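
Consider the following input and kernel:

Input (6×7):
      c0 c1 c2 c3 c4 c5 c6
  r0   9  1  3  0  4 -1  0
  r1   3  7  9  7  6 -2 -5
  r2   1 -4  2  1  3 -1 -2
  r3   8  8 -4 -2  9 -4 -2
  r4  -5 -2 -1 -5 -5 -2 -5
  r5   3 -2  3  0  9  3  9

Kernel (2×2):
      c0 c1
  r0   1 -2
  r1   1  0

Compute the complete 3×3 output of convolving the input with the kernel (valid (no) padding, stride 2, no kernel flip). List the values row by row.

Output[0,0]: The receptive field on the input at this output position is [9 1 / 3 7]. Elementwise product with the kernel and sum: 9·1 + 1·-2 + 3·1.

10 12 12
17 -4 14
2 12 8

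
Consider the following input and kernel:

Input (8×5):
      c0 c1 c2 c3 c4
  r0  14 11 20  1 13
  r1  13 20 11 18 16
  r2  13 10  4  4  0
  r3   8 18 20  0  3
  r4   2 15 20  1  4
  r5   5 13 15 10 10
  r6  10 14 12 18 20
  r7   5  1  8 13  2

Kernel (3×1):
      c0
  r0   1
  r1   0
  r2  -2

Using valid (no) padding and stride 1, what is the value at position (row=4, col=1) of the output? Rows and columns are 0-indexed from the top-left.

The receptive field on the input at this output position is [15 / 13 / 14]. Elementwise product with the kernel and sum: 15·1 + 14·-2.

-13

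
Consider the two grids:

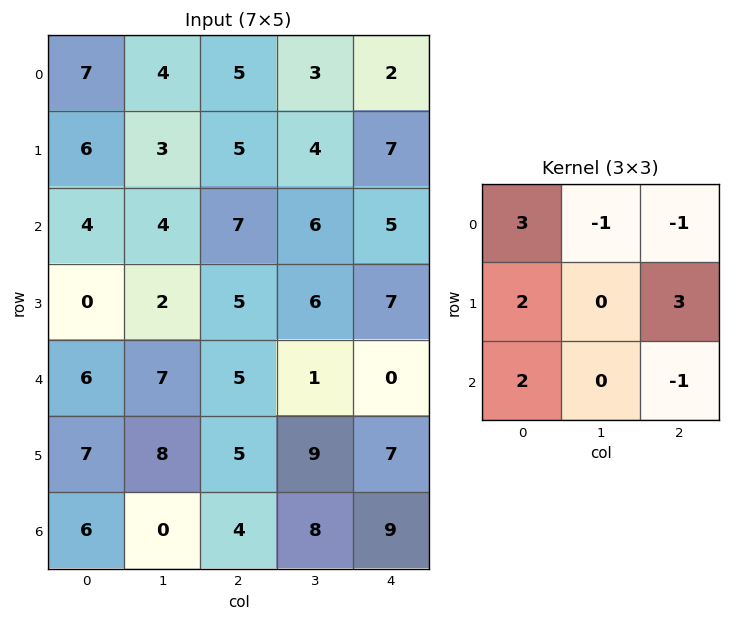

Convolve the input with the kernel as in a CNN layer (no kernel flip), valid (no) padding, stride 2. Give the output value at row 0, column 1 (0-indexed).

50

The receptive field on the input at this output position is [5 3 2 / 5 4 7 / 7 6 5]. Elementwise product with the kernel and sum: 5·3 + 3·-1 + 2·-1 + 5·2 + 7·3 + 7·2 + 5·-1.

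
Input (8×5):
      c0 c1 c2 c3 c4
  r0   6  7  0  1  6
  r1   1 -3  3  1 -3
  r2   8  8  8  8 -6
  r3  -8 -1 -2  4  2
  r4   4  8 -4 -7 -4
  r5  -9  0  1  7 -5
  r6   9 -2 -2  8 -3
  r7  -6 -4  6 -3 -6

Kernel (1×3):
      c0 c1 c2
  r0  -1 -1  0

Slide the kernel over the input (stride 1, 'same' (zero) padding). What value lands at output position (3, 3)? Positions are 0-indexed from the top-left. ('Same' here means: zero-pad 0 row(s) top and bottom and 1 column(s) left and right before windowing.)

The receptive field on the zero-padded input at this output position is [-2 4 2]. Elementwise product with the kernel and sum: -2·-1 + 4·-1.

-2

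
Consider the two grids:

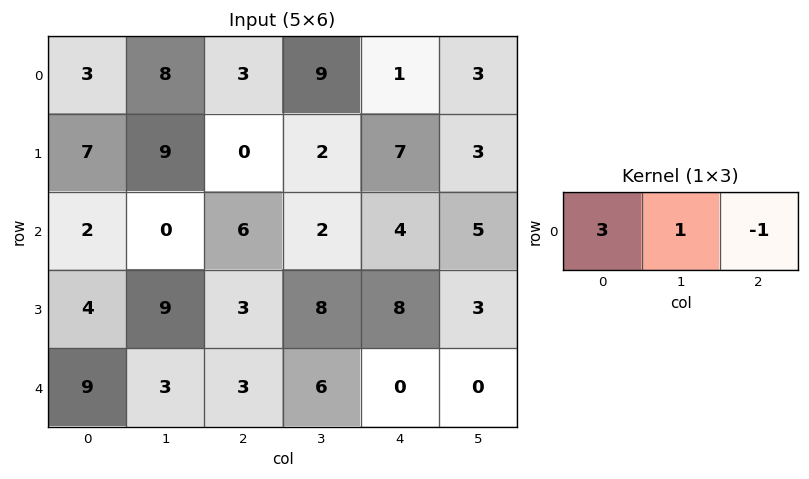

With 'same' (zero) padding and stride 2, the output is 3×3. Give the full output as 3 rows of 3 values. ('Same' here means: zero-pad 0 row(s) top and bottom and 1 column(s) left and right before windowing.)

Output[0,0]: The receptive field on the zero-padded input at this output position is [0 3 8]. Elementwise product with the kernel and sum: 0·3 + 3·1 + 8·-1.
Output[0,1]: The receptive field on the zero-padded input at this output position is [8 3 9]. Elementwise product with the kernel and sum: 8·3 + 3·1 + 9·-1.

-5 18 25
2 4 5
6 6 18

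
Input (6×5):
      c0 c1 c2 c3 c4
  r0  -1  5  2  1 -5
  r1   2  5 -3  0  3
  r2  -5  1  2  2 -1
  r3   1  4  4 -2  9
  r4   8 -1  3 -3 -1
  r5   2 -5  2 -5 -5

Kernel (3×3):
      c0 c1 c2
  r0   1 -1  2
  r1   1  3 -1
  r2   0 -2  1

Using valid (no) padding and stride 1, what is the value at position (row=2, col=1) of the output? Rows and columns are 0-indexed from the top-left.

12

The receptive field on the input at this output position is [1 2 2 / 4 4 -2 / -1 3 -3]. Elementwise product with the kernel and sum: 1·1 + 2·-1 + 2·2 + 4·1 + 4·3 + -2·-1 + 3·-2 + -3·1.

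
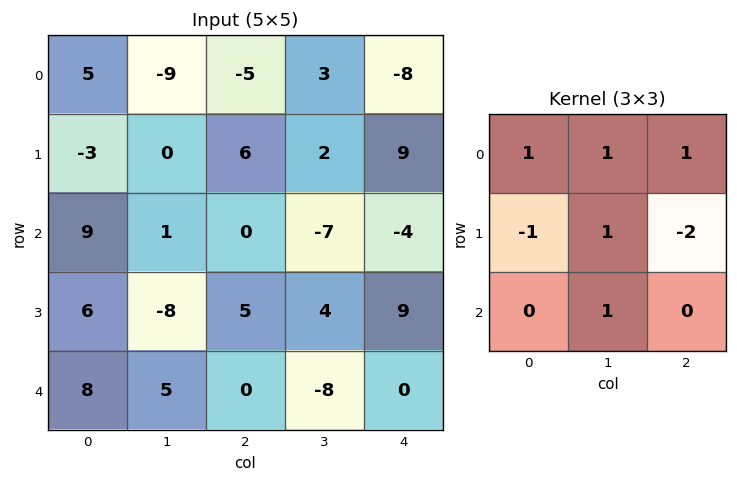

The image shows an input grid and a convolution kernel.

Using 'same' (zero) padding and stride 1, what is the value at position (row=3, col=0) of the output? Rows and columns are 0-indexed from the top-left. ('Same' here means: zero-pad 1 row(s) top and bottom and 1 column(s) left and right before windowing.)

The receptive field on the zero-padded input at this output position is [0 9 1 / 0 6 -8 / 0 8 5]. Elementwise product with the kernel and sum: 0·1 + 9·1 + 1·1 + 0·-1 + 6·1 + -8·-2 + 8·1.

40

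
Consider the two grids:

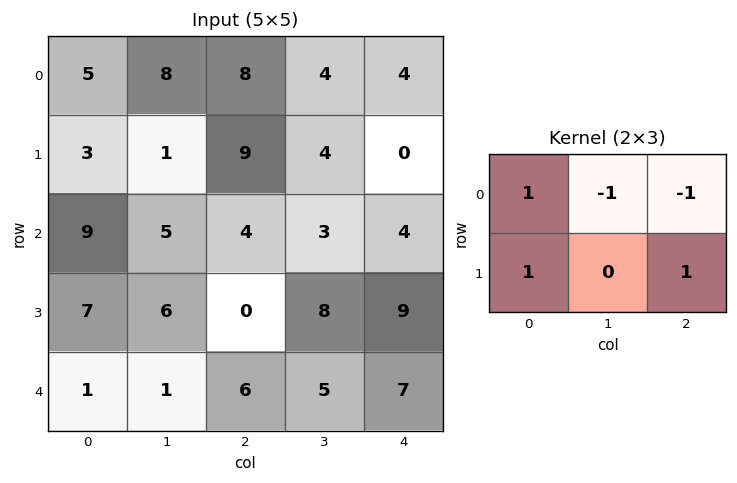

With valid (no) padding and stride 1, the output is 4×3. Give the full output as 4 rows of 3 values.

1 1 9
6 -4 13
7 12 6
8 4 -4

Output[0,0]: The receptive field on the input at this output position is [5 8 8 / 3 1 9]. Elementwise product with the kernel and sum: 5·1 + 8·-1 + 8·-1 + 3·1 + 9·1.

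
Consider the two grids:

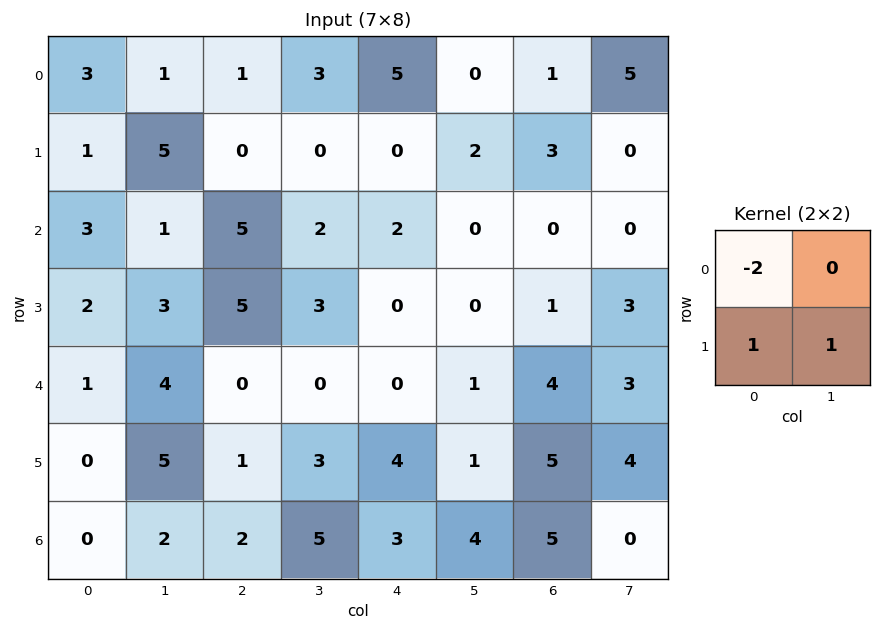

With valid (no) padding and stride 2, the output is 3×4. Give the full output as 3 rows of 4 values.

0 -2 -8 1
-1 -2 -4 4
3 4 5 1

Output[0,0]: The receptive field on the input at this output position is [3 1 / 1 5]. Elementwise product with the kernel and sum: 3·-2 + 1·1 + 5·1.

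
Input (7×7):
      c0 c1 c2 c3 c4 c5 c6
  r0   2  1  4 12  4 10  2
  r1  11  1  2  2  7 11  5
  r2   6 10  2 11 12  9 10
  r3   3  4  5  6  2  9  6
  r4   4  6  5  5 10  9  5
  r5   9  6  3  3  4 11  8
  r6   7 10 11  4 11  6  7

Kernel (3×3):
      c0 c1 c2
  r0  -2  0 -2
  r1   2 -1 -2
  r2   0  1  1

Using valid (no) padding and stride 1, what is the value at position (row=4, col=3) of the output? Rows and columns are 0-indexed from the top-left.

-31

The receptive field on the input at this output position is [5 10 9 / 3 4 11 / 4 11 6]. Elementwise product with the kernel and sum: 5·-2 + 9·-2 + 3·2 + 4·-1 + 11·-2 + 11·1 + 6·1.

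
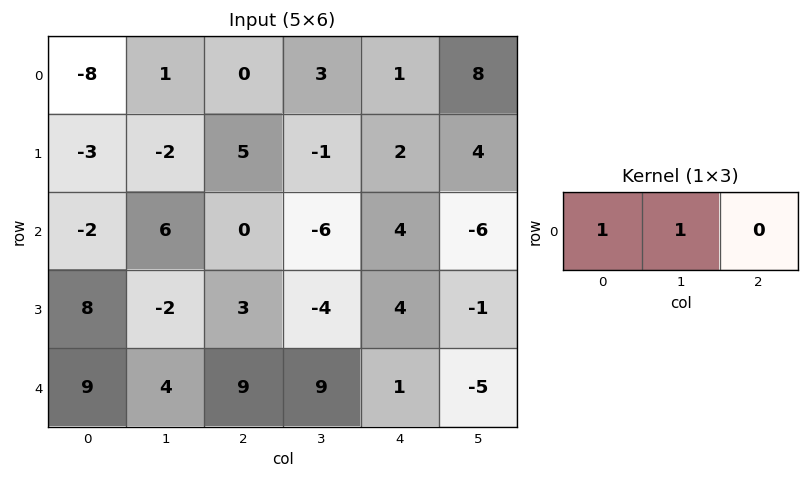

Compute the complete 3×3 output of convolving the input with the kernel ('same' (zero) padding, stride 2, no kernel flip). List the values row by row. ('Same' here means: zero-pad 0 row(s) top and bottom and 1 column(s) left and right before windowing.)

-8 1 4
-2 6 -2
9 13 10

Output[0,0]: The receptive field on the zero-padded input at this output position is [0 -8 1]. Elementwise product with the kernel and sum: 0·1 + -8·1.
Output[0,1]: The receptive field on the zero-padded input at this output position is [1 0 3]. Elementwise product with the kernel and sum: 1·1 + 0·1.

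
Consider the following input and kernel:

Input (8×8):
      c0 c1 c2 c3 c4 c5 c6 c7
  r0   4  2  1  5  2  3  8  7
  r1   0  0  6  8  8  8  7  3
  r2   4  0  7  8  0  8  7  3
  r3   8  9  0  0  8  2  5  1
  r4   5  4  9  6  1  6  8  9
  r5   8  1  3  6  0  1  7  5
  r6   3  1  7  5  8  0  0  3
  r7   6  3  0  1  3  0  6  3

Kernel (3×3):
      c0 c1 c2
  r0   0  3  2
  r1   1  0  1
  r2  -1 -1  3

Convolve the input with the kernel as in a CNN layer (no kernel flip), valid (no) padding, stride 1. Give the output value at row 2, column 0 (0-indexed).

40

The receptive field on the input at this output position is [4 0 7 / 8 9 0 / 5 4 9]. Elementwise product with the kernel and sum: 0·3 + 7·2 + 8·1 + 0·1 + 5·-1 + 4·-1 + 9·3.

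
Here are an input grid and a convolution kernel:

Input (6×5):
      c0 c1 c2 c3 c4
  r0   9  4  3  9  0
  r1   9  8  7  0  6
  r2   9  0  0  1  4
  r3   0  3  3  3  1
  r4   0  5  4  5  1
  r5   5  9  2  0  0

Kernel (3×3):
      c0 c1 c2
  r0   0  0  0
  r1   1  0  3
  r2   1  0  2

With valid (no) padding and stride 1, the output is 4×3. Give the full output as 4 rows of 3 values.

Output[0,0]: The receptive field on the input at this output position is [9 4 3 / 9 8 7 / 9 0 0]. Elementwise product with the kernel and sum: 9·1 + 7·3 + 9·1 + 0·2.
Output[0,1]: The receptive field on the input at this output position is [4 3 9 / 8 7 0 / 0 0 1]. Elementwise product with the kernel and sum: 8·1 + 0·3 + 0·1 + 1·2.

39 10 33
15 12 17
17 27 12
21 29 9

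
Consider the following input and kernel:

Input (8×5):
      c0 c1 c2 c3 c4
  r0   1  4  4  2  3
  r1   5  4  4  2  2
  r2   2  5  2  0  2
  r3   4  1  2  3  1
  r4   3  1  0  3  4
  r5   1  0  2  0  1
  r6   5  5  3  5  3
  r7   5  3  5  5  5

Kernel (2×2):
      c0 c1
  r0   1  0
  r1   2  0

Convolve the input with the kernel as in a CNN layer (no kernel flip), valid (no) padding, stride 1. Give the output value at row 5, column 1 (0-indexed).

10

The receptive field on the input at this output position is [0 2 / 5 3]. Elementwise product with the kernel and sum: 0·1 + 5·2.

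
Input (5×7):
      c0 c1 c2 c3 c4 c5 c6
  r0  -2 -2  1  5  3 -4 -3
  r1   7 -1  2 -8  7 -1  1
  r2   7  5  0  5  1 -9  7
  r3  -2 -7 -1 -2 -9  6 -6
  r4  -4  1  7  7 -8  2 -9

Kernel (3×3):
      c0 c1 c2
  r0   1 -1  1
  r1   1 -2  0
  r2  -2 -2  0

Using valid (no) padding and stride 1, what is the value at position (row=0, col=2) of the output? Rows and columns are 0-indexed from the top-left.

7

The receptive field on the input at this output position is [1 5 3 / 2 -8 7 / 0 5 1]. Elementwise product with the kernel and sum: 1·1 + 5·-1 + 3·1 + 2·1 + -8·-2 + 0·-2 + 5·-2.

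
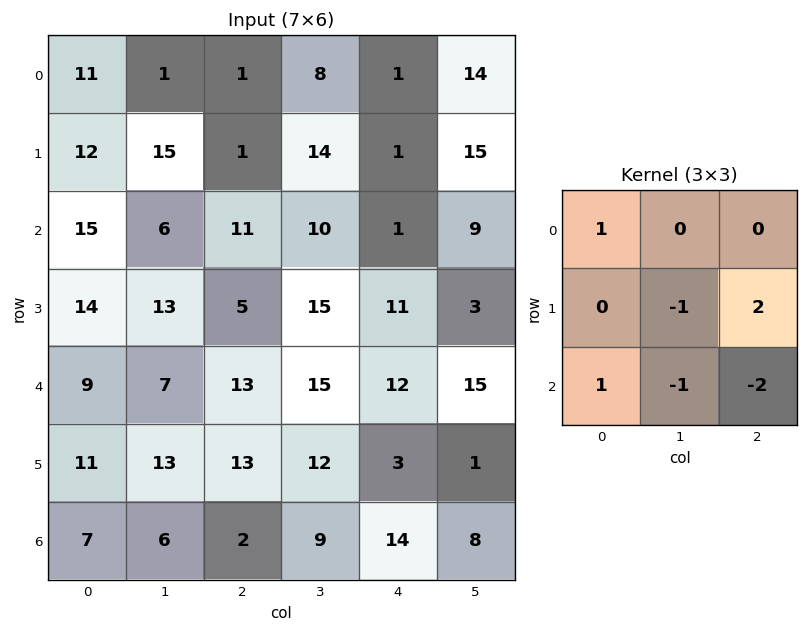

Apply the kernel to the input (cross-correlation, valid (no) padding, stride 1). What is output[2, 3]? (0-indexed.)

-22

The receptive field on the input at this output position is [10 1 9 / 15 11 3 / 15 12 15]. Elementwise product with the kernel and sum: 10·1 + 11·-1 + 3·2 + 15·1 + 12·-1 + 15·-2.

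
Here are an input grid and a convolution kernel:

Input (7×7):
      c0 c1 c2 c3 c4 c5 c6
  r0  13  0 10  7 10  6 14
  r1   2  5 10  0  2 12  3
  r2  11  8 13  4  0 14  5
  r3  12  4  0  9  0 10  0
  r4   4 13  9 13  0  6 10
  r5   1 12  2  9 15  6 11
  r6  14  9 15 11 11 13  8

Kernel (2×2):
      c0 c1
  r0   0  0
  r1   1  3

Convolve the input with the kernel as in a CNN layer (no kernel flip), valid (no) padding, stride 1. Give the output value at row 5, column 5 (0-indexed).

37

The receptive field on the input at this output position is [6 11 / 13 8]. Elementwise product with the kernel and sum: 13·1 + 8·3.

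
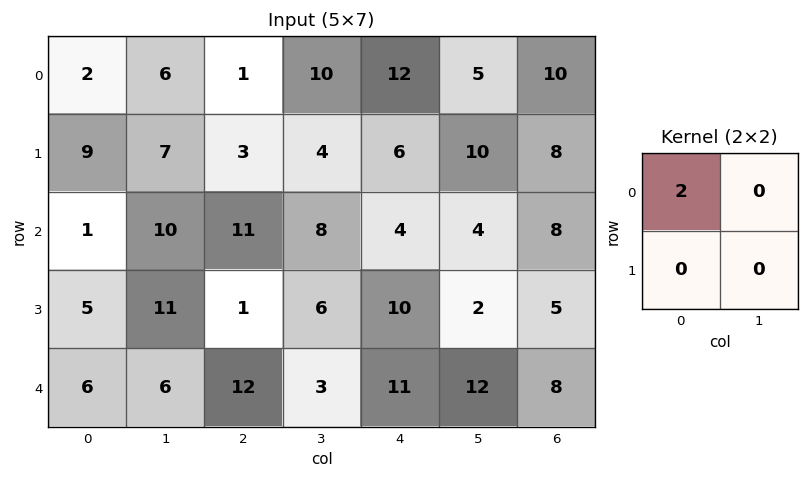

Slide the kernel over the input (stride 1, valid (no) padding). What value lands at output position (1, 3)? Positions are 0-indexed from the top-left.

The receptive field on the input at this output position is [4 6 / 8 4]. Elementwise product with the kernel and sum: 4·2.

8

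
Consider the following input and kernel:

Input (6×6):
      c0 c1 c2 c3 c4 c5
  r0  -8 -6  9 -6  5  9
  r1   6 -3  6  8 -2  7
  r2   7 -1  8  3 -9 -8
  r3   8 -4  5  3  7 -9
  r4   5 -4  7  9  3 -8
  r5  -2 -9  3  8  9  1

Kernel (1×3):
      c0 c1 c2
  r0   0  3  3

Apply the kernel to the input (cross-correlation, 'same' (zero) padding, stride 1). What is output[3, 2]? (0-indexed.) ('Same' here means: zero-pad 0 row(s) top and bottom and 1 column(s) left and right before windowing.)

24

The receptive field on the zero-padded input at this output position is [-4 5 3]. Elementwise product with the kernel and sum: 5·3 + 3·3.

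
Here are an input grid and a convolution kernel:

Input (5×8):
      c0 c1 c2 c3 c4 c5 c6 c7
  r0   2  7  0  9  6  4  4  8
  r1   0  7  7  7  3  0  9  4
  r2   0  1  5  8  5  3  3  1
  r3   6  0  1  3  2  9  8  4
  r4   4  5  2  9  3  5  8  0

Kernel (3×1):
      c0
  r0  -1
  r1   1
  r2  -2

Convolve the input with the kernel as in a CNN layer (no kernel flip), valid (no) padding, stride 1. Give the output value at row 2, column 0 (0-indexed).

The receptive field on the input at this output position is [0 / 6 / 4]. Elementwise product with the kernel and sum: 0·-1 + 6·1 + 4·-2.

-2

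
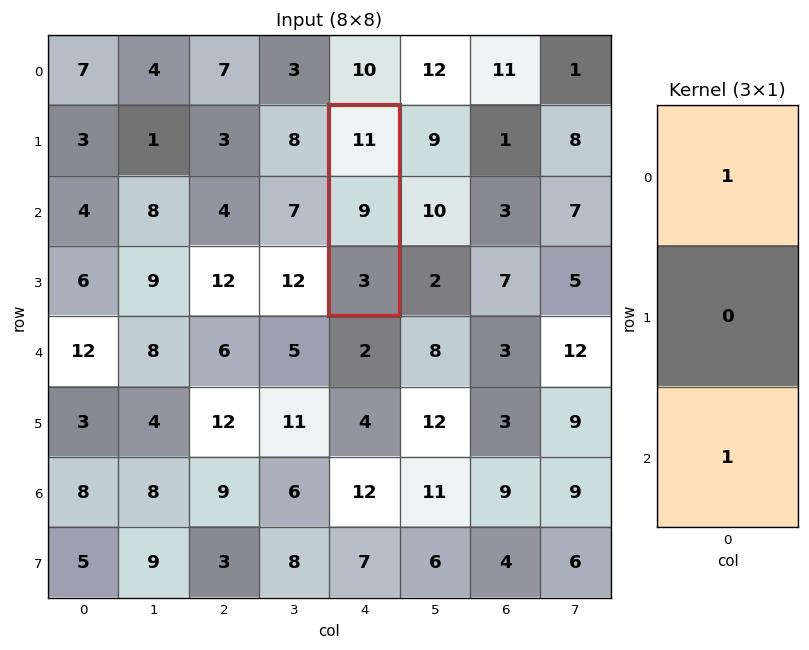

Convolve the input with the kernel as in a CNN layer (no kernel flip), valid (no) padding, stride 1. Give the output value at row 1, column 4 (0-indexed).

14

The receptive field on the input at this output position is [11 / 9 / 3]. Elementwise product with the kernel and sum: 11·1 + 3·1.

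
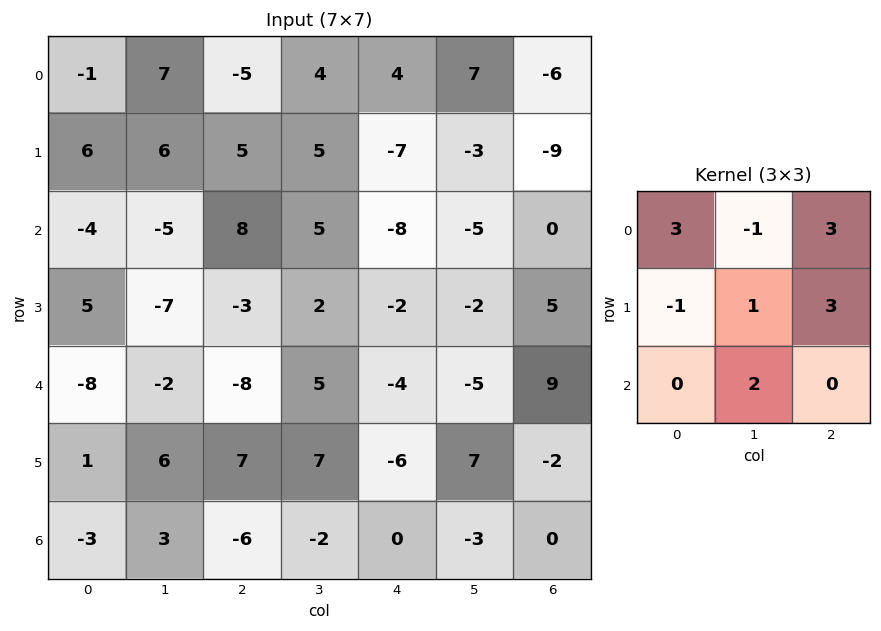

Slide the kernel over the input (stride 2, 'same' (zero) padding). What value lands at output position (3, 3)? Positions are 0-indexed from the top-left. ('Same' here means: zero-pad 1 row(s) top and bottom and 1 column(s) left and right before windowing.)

26

The receptive field on the zero-padded input at this output position is [7 -2 0 / -3 0 0 / 0 0 0]. Elementwise product with the kernel and sum: 7·3 + -2·-1 + 0·3 + -3·-1 + 0·1 + 0·3 + 0·2.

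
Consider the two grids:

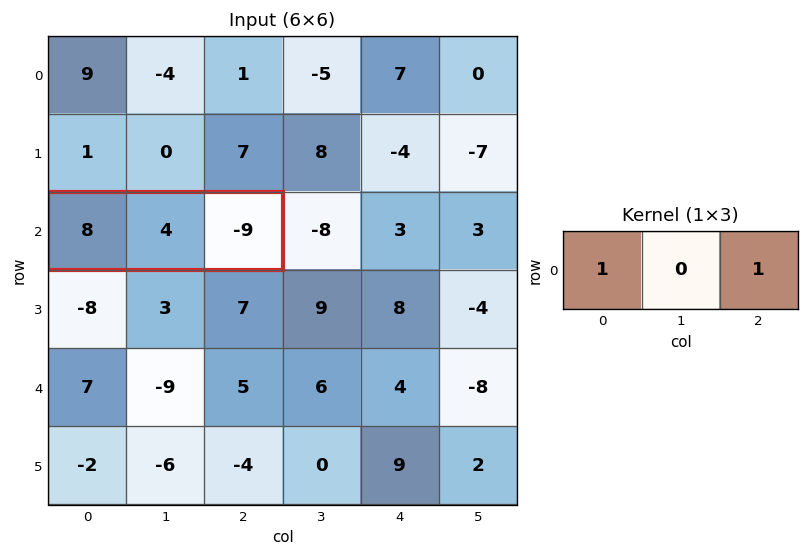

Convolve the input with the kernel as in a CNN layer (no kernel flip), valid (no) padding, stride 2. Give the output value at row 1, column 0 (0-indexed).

-1

The receptive field on the input at this output position is [8 4 -9]. Elementwise product with the kernel and sum: 8·1 + -9·1.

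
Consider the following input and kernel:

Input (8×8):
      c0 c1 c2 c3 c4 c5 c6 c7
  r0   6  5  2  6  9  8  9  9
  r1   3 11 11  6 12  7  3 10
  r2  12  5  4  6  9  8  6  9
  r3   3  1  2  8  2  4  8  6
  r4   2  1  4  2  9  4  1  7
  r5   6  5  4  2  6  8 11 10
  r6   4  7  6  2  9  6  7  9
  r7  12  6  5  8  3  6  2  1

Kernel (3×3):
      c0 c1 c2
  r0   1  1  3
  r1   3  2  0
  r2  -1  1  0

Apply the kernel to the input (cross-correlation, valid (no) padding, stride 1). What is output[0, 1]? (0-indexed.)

The receptive field on the input at this output position is [5 2 6 / 11 11 6 / 5 4 6]. Elementwise product with the kernel and sum: 5·1 + 2·1 + 6·3 + 11·3 + 11·2 + 5·-1 + 4·1.

79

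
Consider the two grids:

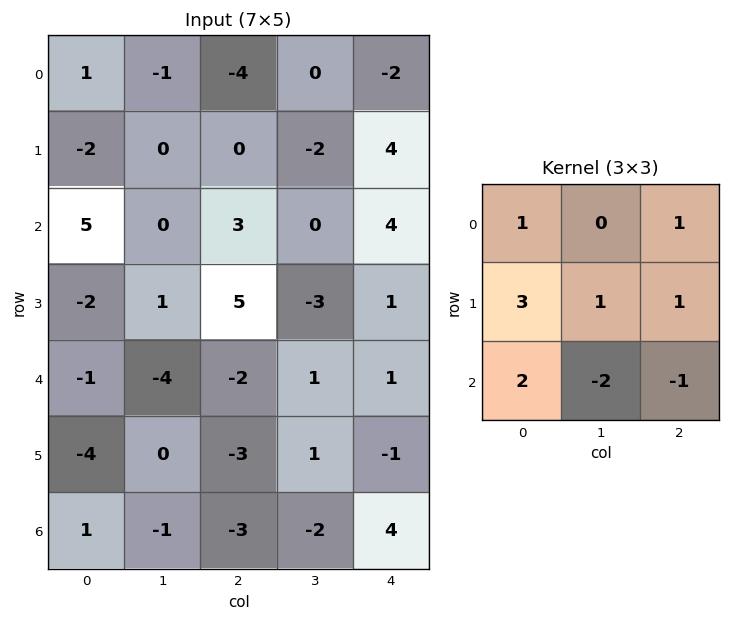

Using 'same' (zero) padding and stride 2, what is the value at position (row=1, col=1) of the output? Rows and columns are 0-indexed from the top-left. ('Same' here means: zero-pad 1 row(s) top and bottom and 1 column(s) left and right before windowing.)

The receptive field on the zero-padded input at this output position is [0 0 -2 / 0 3 0 / 1 5 -3]. Elementwise product with the kernel and sum: 0·1 + -2·1 + 0·3 + 3·1 + 0·1 + 1·2 + 5·-2 + -3·-1.

-4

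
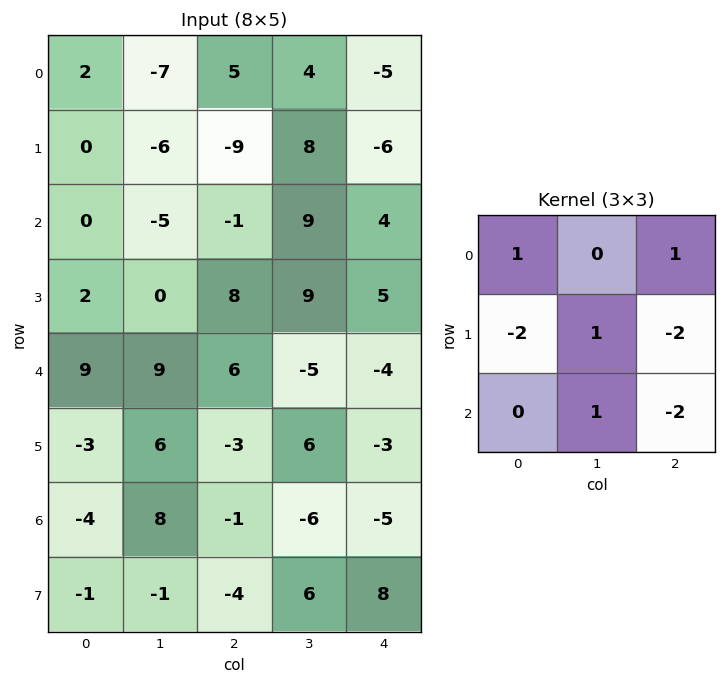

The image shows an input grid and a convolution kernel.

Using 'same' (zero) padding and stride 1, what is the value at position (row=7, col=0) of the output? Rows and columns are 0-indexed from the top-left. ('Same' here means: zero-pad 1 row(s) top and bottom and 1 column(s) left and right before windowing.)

The receptive field on the zero-padded input at this output position is [0 -4 8 / 0 -1 -1 / 0 0 0]. Elementwise product with the kernel and sum: 0·1 + 8·1 + 0·-2 + -1·1 + -1·-2 + 0·1 + 0·-2.

9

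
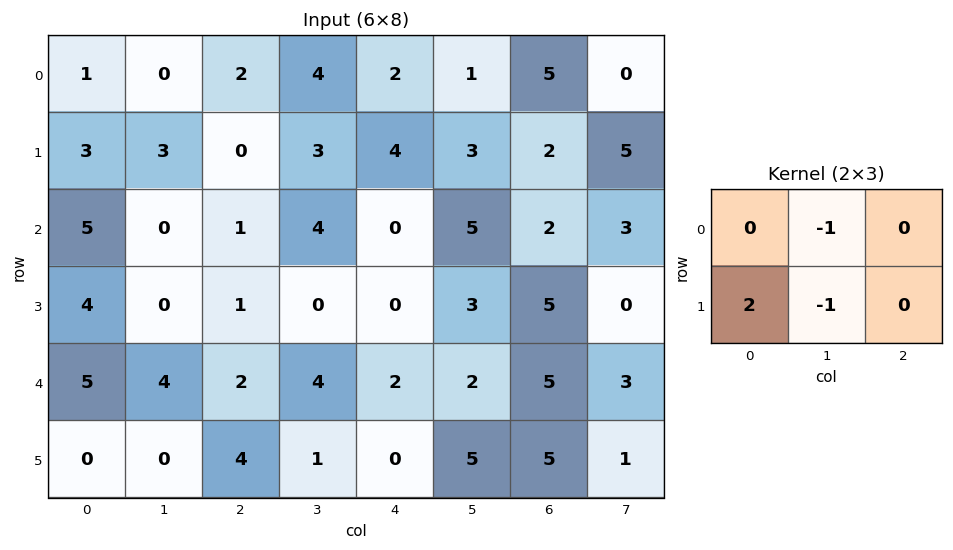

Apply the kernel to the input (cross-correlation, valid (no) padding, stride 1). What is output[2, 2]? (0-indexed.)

The receptive field on the input at this output position is [1 4 0 / 1 0 0]. Elementwise product with the kernel and sum: 4·-1 + 1·2 + 0·-1.

-2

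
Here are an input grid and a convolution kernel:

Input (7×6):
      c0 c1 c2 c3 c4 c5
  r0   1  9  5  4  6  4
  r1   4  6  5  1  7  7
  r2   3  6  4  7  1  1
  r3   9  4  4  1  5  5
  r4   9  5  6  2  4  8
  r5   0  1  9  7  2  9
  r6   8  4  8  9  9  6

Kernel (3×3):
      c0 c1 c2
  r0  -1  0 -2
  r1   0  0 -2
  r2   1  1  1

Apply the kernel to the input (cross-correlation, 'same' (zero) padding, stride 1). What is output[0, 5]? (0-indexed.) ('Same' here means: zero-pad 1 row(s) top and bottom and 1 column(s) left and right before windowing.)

The receptive field on the zero-padded input at this output position is [0 0 0 / 6 4 0 / 7 7 0]. Elementwise product with the kernel and sum: 0·-1 + 0·-2 + 0·-2 + 7·1 + 7·1 + 0·1.

14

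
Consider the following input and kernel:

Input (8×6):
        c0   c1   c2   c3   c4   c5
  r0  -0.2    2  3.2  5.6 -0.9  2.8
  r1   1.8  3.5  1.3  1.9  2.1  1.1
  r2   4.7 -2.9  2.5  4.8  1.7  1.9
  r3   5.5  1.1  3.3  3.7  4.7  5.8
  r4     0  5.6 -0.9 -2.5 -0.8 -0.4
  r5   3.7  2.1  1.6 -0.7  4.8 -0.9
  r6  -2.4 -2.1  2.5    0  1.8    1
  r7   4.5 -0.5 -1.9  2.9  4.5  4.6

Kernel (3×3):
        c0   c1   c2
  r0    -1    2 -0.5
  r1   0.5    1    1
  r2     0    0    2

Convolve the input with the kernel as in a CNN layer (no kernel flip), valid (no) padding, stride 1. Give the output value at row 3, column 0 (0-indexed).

2.95

The receptive field on the input at this output position is [5.5 1.1 3.3 / 0 5.6 -0.9 / 3.7 2.1 1.6]. Elementwise product with the kernel and sum: 5.5·-1 + 1.1·2 + 3.3·-0.5 + 0·0.5 + 5.6·1 + -0.9·1 + 1.6·2.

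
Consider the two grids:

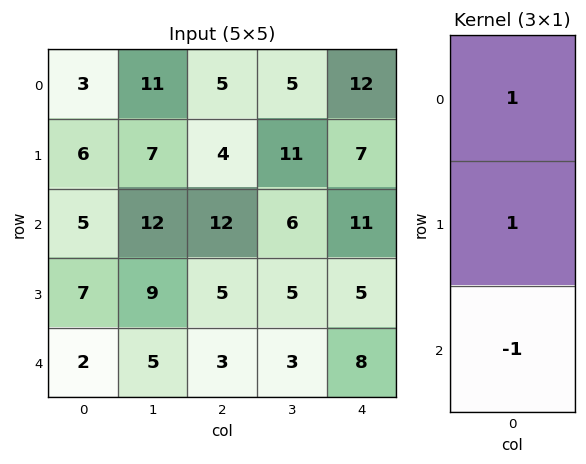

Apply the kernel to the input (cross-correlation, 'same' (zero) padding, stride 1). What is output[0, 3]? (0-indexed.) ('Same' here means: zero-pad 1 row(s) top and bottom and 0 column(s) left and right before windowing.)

The receptive field on the zero-padded input at this output position is [0 / 5 / 11]. Elementwise product with the kernel and sum: 0·1 + 5·1 + 11·-1.

-6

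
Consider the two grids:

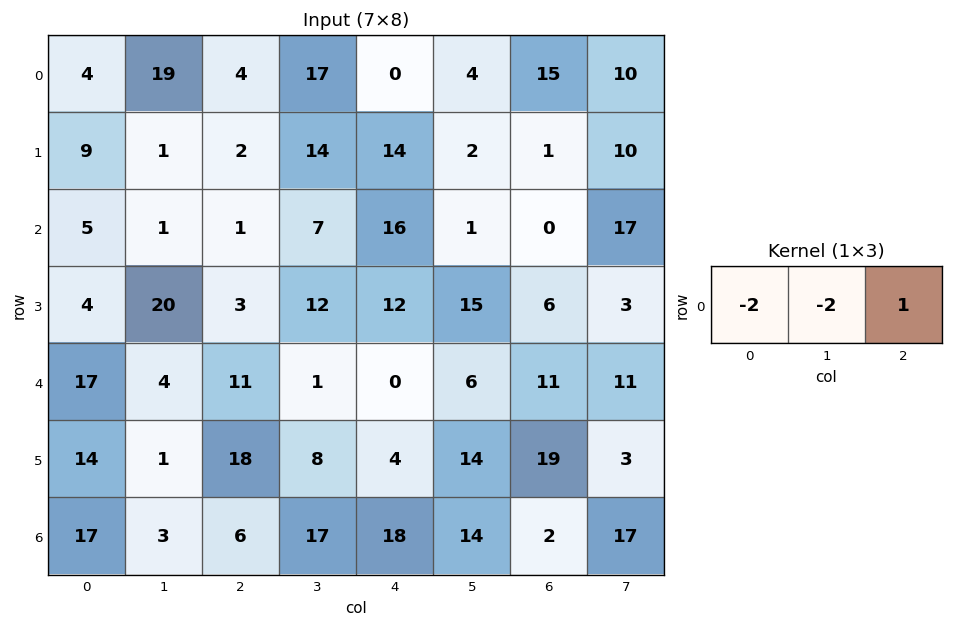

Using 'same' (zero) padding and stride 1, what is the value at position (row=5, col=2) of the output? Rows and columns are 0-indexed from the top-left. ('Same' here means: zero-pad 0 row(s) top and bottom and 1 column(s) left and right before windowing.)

The receptive field on the zero-padded input at this output position is [1 18 8]. Elementwise product with the kernel and sum: 1·-2 + 18·-2 + 8·1.

-30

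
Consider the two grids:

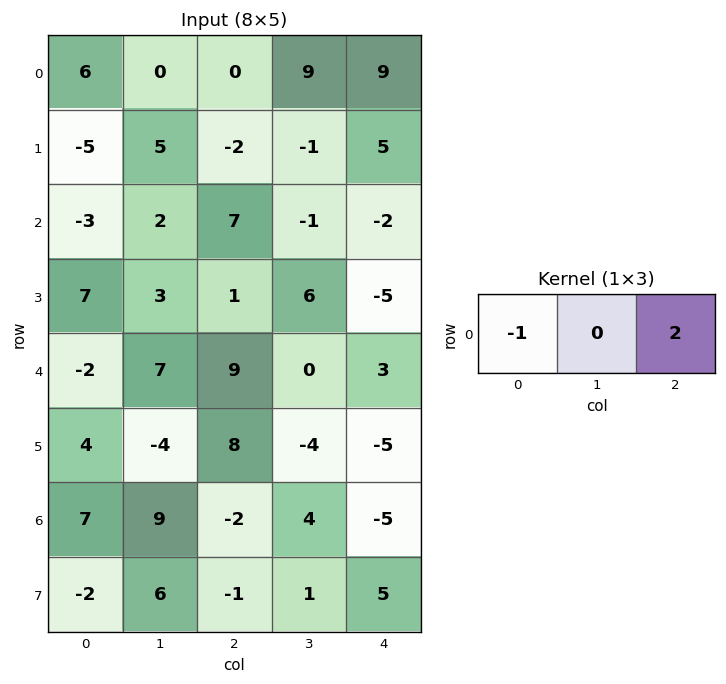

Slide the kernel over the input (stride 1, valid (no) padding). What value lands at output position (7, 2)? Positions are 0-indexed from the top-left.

11

The receptive field on the input at this output position is [-1 1 5]. Elementwise product with the kernel and sum: -1·-1 + 5·2.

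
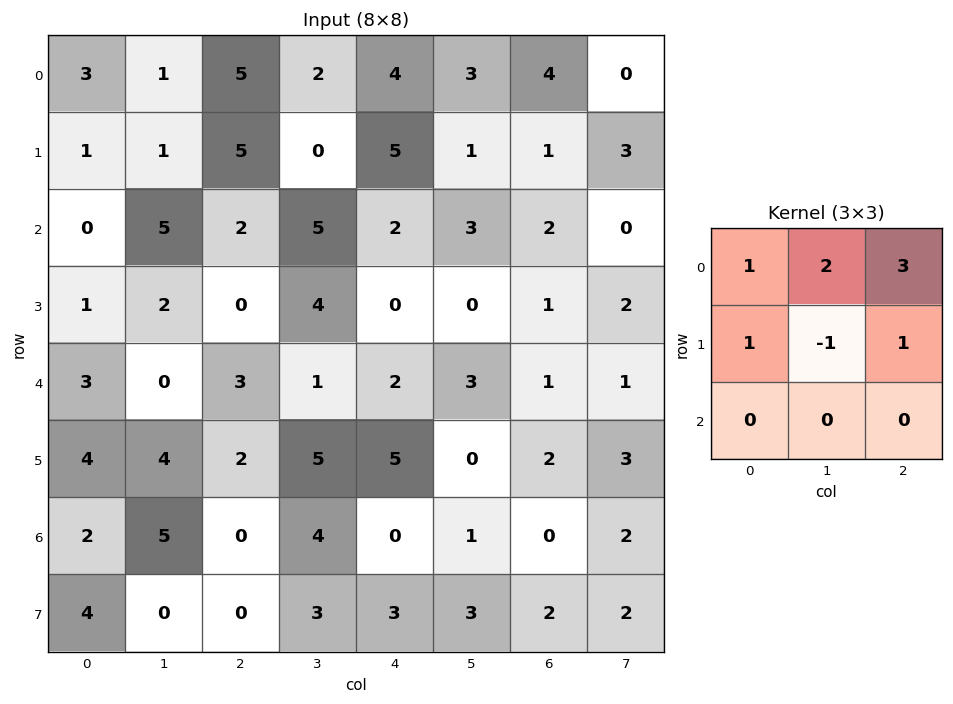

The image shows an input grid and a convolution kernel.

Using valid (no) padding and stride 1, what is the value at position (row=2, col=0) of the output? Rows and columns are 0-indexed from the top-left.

The receptive field on the input at this output position is [0 5 2 / 1 2 0 / 3 0 3]. Elementwise product with the kernel and sum: 0·1 + 5·2 + 2·3 + 1·1 + 2·-1 + 0·1.

15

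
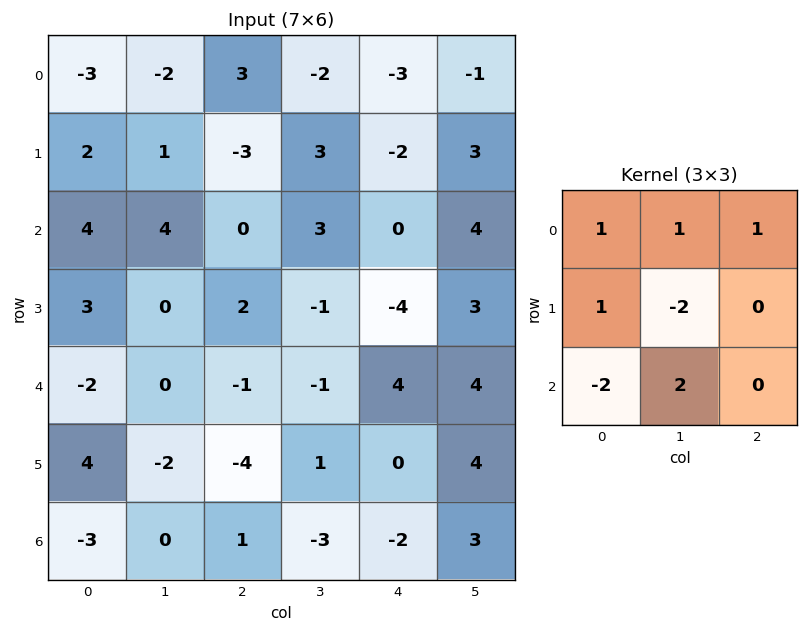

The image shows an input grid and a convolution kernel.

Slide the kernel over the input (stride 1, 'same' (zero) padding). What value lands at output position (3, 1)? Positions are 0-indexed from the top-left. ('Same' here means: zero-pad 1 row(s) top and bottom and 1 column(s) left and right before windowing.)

The receptive field on the zero-padded input at this output position is [4 4 0 / 3 0 2 / -2 0 -1]. Elementwise product with the kernel and sum: 4·1 + 4·1 + 0·1 + 3·1 + 0·-2 + -2·-2 + 0·2.

15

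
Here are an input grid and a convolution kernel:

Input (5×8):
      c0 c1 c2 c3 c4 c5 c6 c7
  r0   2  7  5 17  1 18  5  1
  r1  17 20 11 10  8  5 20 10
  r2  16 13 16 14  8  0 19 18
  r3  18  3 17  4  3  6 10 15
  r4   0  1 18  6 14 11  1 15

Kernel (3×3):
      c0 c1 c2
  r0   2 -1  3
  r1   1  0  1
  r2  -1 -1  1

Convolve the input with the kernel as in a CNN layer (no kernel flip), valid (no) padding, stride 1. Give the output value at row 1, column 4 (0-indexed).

The receptive field on the input at this output position is [8 5 20 / 8 0 19 / 3 6 10]. Elementwise product with the kernel and sum: 8·2 + 5·-1 + 20·3 + 8·1 + 19·1 + 3·-1 + 6·-1 + 10·1.

99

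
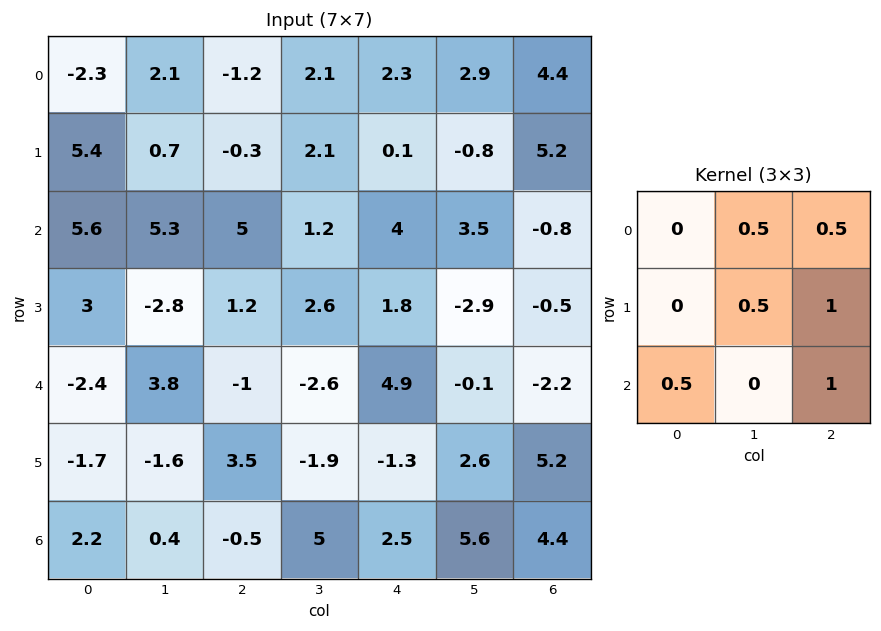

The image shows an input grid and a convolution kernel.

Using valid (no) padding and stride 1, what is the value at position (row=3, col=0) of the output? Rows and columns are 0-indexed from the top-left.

2.75

The receptive field on the input at this output position is [3 -2.8 1.2 / -2.4 3.8 -1 / -1.7 -1.6 3.5]. Elementwise product with the kernel and sum: -2.8·0.5 + 1.2·0.5 + 3.8·0.5 + -1·1 + -1.7·0.5 + 3.5·1.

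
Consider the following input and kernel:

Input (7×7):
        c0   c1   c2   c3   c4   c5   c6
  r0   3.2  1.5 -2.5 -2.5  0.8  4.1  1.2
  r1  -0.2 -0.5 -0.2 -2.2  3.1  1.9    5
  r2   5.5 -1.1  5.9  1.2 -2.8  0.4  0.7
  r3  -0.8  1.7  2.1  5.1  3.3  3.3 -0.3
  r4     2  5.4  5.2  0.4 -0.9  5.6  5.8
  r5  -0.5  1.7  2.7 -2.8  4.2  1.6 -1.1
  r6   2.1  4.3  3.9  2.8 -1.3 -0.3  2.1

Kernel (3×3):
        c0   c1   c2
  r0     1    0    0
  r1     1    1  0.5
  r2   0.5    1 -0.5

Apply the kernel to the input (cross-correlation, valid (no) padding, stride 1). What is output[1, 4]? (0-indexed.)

The receptive field on the input at this output position is [3.1 1.9 5 / -2.8 0.4 0.7 / 3.3 3.3 -0.3]. Elementwise product with the kernel and sum: 3.1·1 + -2.8·1 + 0.4·1 + 0.7·0.5 + 3.3·0.5 + 3.3·1 + -0.3·-0.5.

6.15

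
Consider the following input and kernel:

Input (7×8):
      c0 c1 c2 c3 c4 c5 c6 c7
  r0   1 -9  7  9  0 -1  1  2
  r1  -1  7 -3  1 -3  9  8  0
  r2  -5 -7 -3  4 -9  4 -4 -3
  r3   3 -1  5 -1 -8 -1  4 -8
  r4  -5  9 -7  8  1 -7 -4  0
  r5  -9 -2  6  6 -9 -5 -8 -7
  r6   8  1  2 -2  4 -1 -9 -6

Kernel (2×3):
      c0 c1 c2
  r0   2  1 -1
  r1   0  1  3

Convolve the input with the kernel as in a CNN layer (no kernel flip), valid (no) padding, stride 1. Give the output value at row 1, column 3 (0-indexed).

-7

The receptive field on the input at this output position is [1 -3 9 / 4 -9 4]. Elementwise product with the kernel and sum: 1·2 + -3·1 + 9·-1 + -9·1 + 4·3.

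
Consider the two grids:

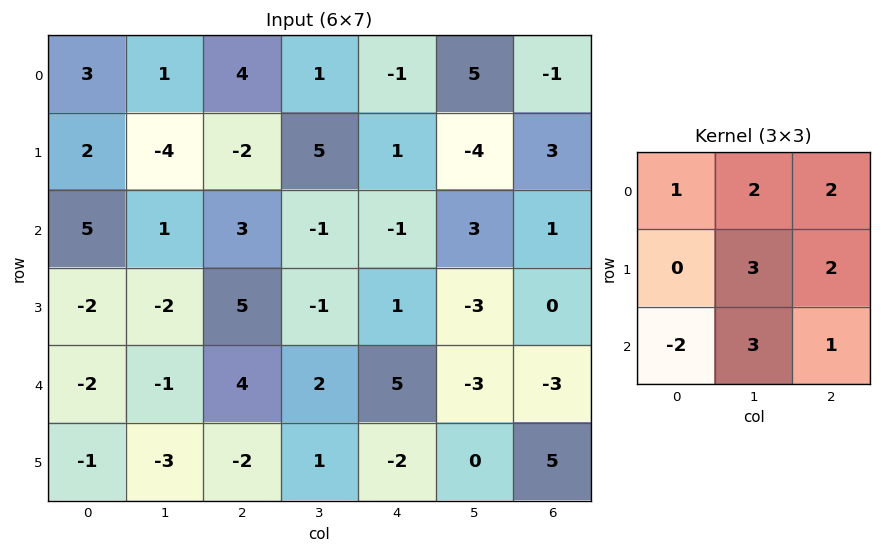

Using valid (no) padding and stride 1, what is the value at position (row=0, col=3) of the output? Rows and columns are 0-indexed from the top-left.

6

The receptive field on the input at this output position is [1 -1 5 / 5 1 -4 / -1 -1 3]. Elementwise product with the kernel and sum: 1·1 + -1·2 + 5·2 + 1·3 + -4·2 + -1·-2 + -1·3 + 3·1.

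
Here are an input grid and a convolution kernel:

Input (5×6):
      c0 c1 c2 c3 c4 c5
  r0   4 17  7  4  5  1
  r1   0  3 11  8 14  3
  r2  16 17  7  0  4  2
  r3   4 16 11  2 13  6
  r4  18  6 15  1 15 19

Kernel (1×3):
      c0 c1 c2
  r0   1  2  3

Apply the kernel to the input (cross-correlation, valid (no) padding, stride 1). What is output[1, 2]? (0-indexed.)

The receptive field on the input at this output position is [11 8 14]. Elementwise product with the kernel and sum: 11·1 + 8·2 + 14·3.

69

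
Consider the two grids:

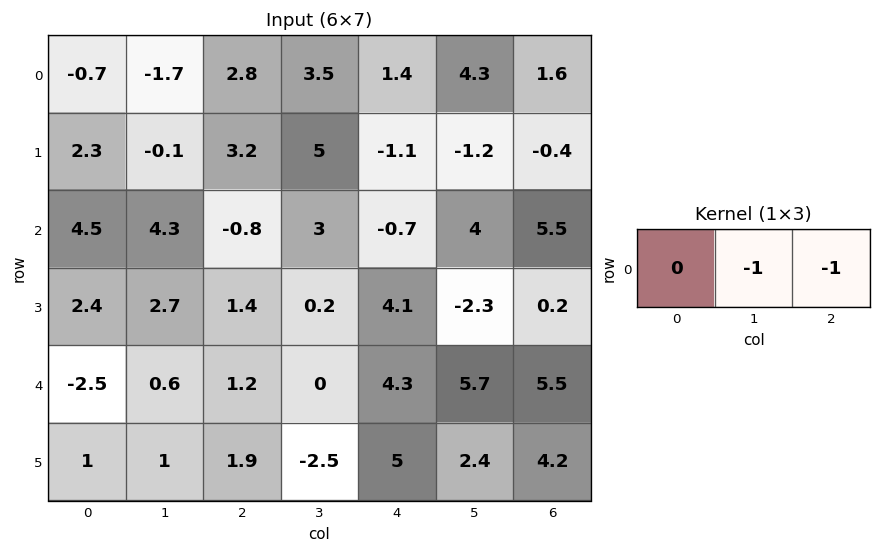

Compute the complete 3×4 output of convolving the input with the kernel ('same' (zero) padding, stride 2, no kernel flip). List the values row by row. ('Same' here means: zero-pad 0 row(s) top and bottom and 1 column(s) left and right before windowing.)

2.4 -6.3 -5.7 -1.6
-8.8 -2.2 -3.3 -5.5
1.9 -1.2 -10 -5.5

Output[0,0]: The receptive field on the zero-padded input at this output position is [0 -0.7 -1.7]. Elementwise product with the kernel and sum: -0.7·-1 + -1.7·-1.
Output[0,1]: The receptive field on the zero-padded input at this output position is [-1.7 2.8 3.5]. Elementwise product with the kernel and sum: 2.8·-1 + 3.5·-1.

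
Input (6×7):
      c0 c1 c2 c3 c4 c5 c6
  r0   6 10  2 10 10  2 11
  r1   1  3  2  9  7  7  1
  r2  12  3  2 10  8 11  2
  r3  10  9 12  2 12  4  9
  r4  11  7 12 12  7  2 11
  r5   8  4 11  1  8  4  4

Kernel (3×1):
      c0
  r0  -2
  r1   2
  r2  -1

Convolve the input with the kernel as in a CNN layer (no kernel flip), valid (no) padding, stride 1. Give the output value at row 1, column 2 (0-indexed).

-12

The receptive field on the input at this output position is [2 / 2 / 12]. Elementwise product with the kernel and sum: 2·-2 + 2·2 + 12·-1.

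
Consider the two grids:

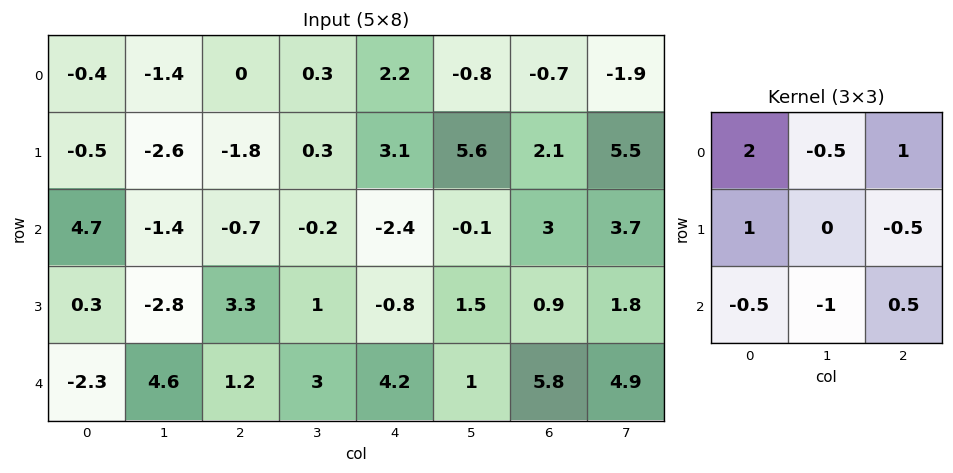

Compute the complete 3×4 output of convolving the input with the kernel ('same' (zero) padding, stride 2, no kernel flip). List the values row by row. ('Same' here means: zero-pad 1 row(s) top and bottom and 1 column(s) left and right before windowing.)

-0.1 1.7 0.25 -2
-3.35 -6.7 5.55 12.95
-5.25 -3.15 6.4 2.9

Output[0,0]: The receptive field on the zero-padded input at this output position is [0 0 0 / 0 -0.4 -1.4 / 0 -0.5 -2.6]. Elementwise product with the kernel and sum: 0·2 + 0·-0.5 + 0·1 + 0·1 + -1.4·-0.5 + 0·-0.5 + -0.5·-1 + -2.6·0.5.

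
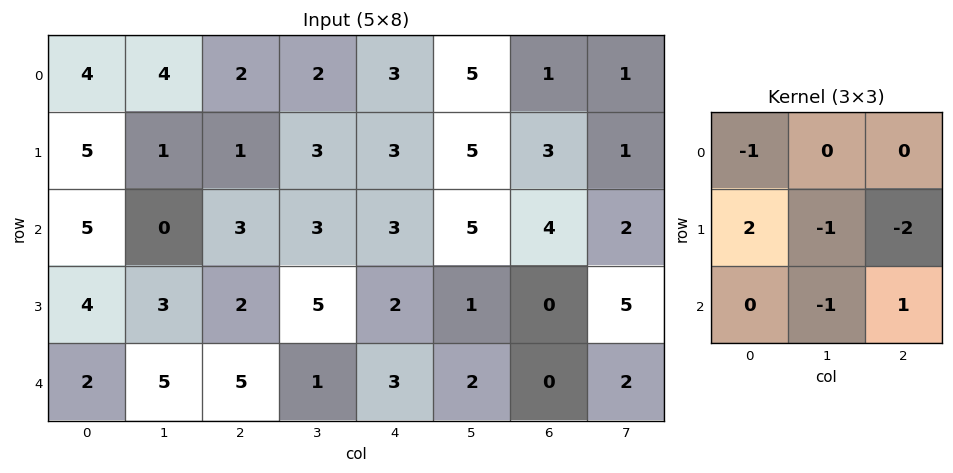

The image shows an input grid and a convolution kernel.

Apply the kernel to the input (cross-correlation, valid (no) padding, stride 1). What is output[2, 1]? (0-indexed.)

The receptive field on the input at this output position is [0 3 3 / 3 2 5 / 5 5 1]. Elementwise product with the kernel and sum: 0·-1 + 3·2 + 2·-1 + 5·-2 + 5·-1 + 1·1.

-10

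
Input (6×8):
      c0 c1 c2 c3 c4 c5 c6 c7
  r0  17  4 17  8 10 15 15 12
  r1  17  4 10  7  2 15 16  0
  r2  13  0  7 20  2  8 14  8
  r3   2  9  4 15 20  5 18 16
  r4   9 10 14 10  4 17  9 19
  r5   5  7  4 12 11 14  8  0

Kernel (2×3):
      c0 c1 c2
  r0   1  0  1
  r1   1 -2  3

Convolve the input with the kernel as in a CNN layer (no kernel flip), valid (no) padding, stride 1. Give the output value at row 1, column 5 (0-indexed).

19

The receptive field on the input at this output position is [15 16 0 / 8 14 8]. Elementwise product with the kernel and sum: 15·1 + 0·1 + 8·1 + 14·-2 + 8·3.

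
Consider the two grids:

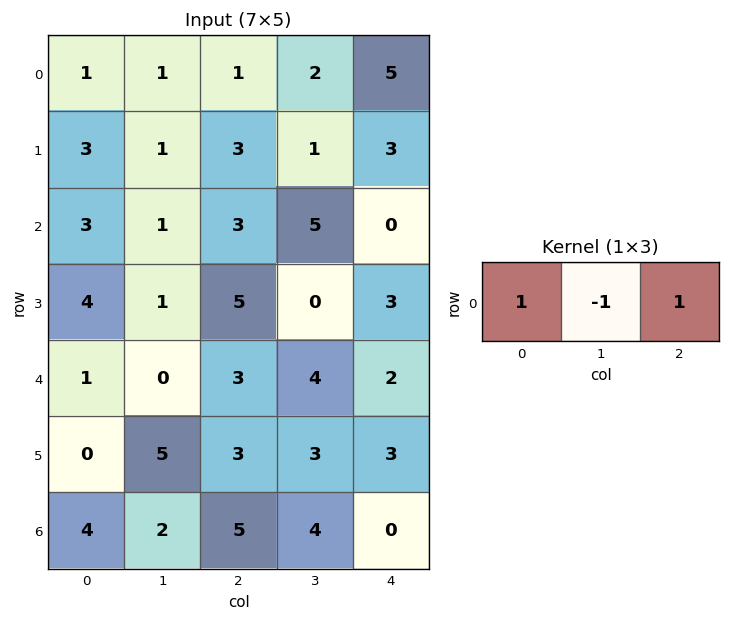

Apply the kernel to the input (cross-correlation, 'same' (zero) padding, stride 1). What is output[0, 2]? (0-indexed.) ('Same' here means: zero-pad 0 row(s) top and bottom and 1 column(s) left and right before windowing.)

The receptive field on the zero-padded input at this output position is [1 1 2]. Elementwise product with the kernel and sum: 1·1 + 1·-1 + 2·1.

2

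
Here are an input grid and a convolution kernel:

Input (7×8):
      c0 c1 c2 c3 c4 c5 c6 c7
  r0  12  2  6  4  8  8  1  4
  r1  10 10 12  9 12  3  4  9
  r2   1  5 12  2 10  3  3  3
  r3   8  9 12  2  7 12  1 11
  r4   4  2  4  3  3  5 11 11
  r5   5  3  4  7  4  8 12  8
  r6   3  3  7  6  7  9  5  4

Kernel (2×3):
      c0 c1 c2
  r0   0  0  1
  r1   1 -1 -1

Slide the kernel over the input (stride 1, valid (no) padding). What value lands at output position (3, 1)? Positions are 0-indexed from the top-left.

-3

The receptive field on the input at this output position is [9 12 2 / 2 4 3]. Elementwise product with the kernel and sum: 2·1 + 2·1 + 4·-1 + 3·-1.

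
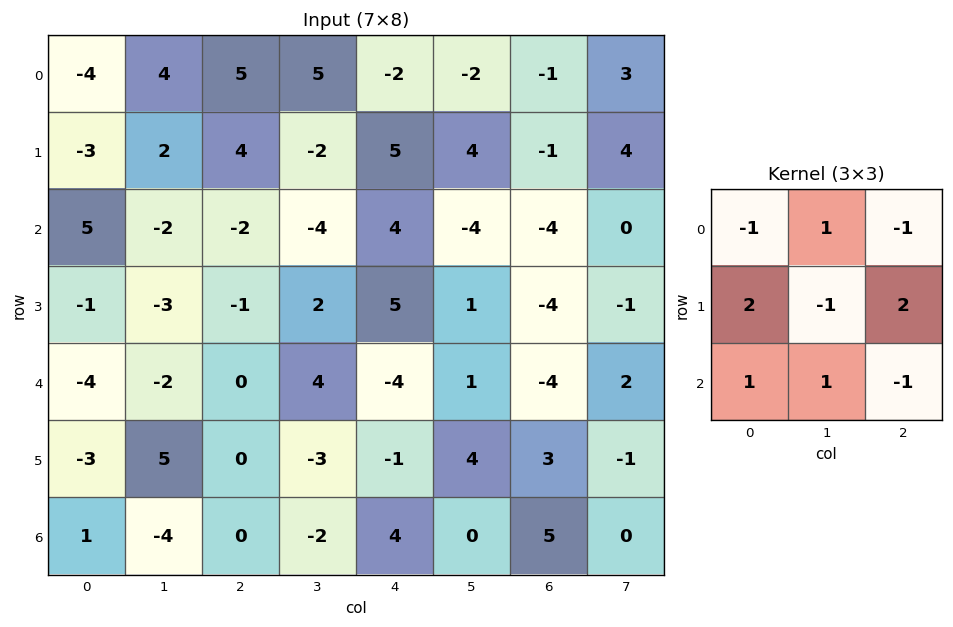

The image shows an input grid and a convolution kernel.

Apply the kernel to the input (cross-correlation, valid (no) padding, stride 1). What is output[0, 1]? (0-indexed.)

The receptive field on the input at this output position is [4 5 5 / 2 4 -2 / -2 -2 -4]. Elementwise product with the kernel and sum: 4·-1 + 5·1 + 5·-1 + 2·2 + 4·-1 + -2·2 + -2·1 + -2·1 + -4·-1.

-8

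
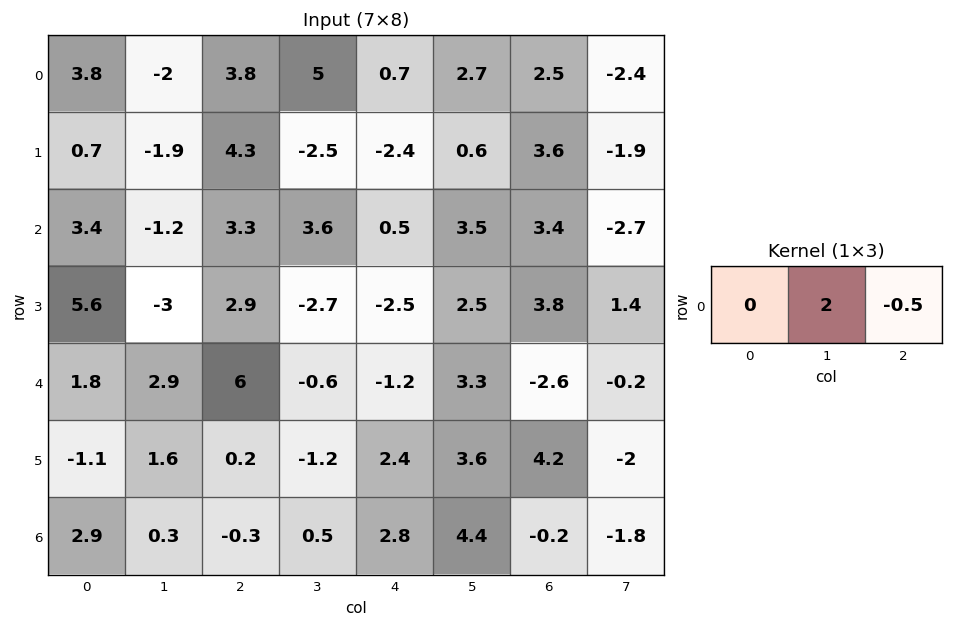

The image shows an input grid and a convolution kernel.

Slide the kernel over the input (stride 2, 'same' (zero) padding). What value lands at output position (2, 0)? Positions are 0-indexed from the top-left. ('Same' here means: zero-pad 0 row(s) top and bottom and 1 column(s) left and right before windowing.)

2.15

The receptive field on the zero-padded input at this output position is [0 1.8 2.9]. Elementwise product with the kernel and sum: 1.8·2 + 2.9·-0.5.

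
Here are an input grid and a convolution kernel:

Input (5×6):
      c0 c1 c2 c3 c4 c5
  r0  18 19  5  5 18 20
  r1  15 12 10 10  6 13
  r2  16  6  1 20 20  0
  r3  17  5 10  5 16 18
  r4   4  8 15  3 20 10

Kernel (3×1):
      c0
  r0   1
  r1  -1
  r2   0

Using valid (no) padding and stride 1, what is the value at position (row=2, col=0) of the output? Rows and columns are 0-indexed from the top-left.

-1

The receptive field on the input at this output position is [16 / 17 / 4]. Elementwise product with the kernel and sum: 16·1 + 17·-1.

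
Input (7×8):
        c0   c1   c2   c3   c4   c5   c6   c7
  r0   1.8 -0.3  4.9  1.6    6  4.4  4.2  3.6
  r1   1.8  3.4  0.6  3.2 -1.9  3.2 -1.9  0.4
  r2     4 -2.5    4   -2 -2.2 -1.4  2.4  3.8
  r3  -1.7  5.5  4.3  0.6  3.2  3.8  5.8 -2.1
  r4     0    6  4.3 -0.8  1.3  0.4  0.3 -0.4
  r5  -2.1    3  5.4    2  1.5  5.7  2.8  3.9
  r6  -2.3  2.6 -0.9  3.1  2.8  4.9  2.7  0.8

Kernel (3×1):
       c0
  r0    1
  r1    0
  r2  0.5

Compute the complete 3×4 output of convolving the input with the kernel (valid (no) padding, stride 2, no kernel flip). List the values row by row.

Output[0,0]: The receptive field on the input at this output position is [1.8 / 1.8 / 4]. Elementwise product with the kernel and sum: 1.8·1 + 4·0.5.

3.8 6.9 4.9 5.4
4 6.15 -1.55 2.55
-1.15 3.85 2.7 1.65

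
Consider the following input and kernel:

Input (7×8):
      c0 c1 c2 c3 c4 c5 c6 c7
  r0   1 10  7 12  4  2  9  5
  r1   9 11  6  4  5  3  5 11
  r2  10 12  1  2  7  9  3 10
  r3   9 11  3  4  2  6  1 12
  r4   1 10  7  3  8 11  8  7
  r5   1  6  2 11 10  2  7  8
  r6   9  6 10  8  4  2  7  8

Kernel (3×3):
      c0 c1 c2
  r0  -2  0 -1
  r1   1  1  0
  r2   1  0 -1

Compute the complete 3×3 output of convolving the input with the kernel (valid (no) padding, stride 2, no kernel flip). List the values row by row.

Output[0,0]: The receptive field on the input at this output position is [1 10 7 / 9 11 6 / 10 12 1]. Elementwise product with the kernel and sum: 1·-2 + 7·-1 + 9·1 + 11·1 + 10·1 + 1·-1.
Output[0,1]: The receptive field on the input at this output position is [7 12 4 / 6 4 5 / 1 2 7]. Elementwise product with the kernel and sum: 7·-2 + 4·-1 + 6·1 + 4·1 + 1·1 + 7·-1.

20 -14 -5
-7 -3 -9
-3 -3 -15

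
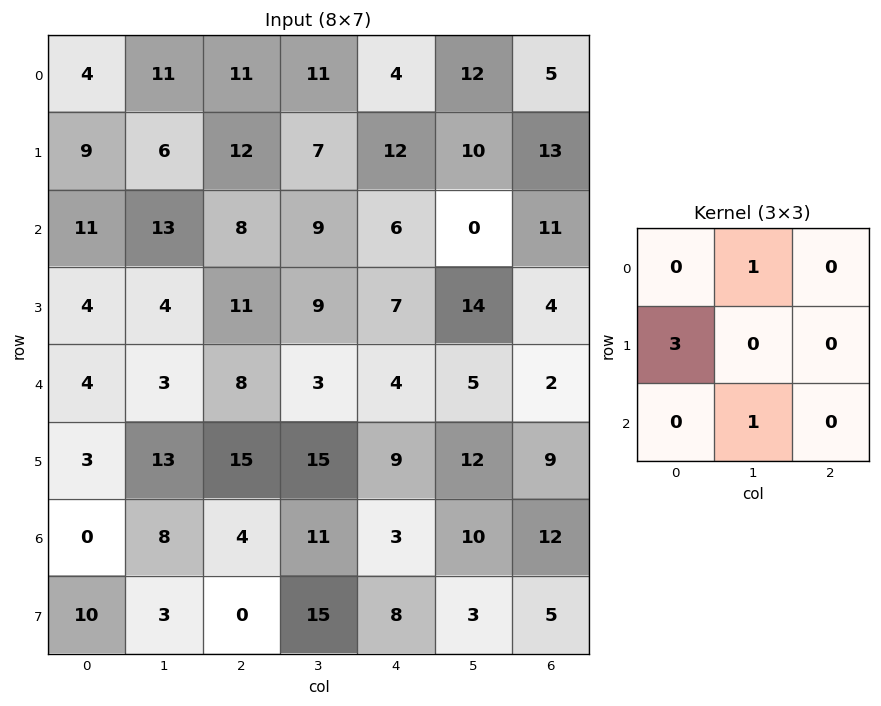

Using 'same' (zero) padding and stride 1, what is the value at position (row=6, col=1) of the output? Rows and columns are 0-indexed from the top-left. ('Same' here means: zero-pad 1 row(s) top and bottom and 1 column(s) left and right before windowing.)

The receptive field on the zero-padded input at this output position is [3 13 15 / 0 8 4 / 10 3 0]. Elementwise product with the kernel and sum: 13·1 + 0·3 + 3·1.

16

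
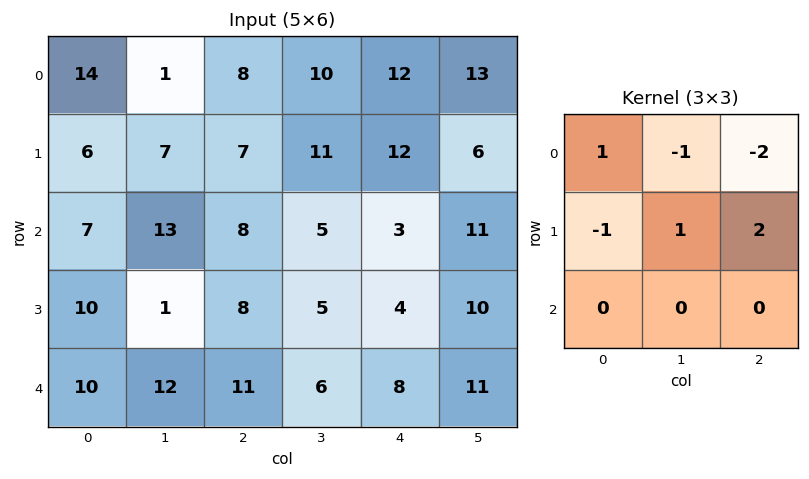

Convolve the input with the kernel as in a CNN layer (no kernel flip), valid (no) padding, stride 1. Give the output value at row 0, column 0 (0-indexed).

12

The receptive field on the input at this output position is [14 1 8 / 6 7 7 / 7 13 8]. Elementwise product with the kernel and sum: 14·1 + 1·-1 + 8·-2 + 6·-1 + 7·1 + 7·2.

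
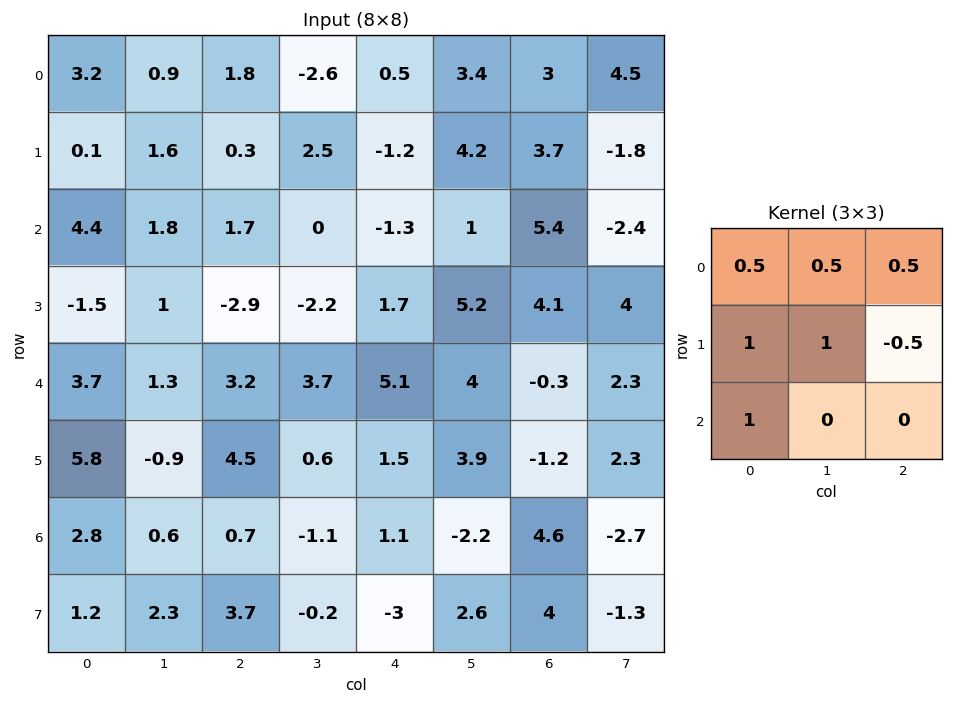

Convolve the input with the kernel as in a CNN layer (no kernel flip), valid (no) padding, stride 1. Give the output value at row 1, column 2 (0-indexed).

0.25

The receptive field on the input at this output position is [0.3 2.5 -1.2 / 1.7 0 -1.3 / -2.9 -2.2 1.7]. Elementwise product with the kernel and sum: 0.3·0.5 + 2.5·0.5 + -1.2·0.5 + 1.7·1 + 0·1 + -1.3·-0.5 + -2.9·1.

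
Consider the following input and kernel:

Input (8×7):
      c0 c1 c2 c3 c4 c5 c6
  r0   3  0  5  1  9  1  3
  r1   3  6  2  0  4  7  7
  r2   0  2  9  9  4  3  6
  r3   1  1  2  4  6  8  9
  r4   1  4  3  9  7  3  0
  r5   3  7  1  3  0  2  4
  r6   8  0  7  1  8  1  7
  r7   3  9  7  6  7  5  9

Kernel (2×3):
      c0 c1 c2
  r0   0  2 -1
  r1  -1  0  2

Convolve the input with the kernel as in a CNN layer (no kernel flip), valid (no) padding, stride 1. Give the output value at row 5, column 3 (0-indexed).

The receptive field on the input at this output position is [3 0 2 / 1 8 1]. Elementwise product with the kernel and sum: 0·2 + 2·-1 + 1·-1 + 1·2.

-1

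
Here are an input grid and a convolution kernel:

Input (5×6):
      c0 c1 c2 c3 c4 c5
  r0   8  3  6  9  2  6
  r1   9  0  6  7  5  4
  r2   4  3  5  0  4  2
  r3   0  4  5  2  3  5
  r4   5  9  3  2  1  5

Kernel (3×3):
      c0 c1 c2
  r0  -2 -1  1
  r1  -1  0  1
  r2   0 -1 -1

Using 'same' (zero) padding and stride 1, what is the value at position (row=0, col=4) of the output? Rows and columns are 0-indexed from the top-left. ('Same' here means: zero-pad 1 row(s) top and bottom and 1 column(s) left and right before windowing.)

-12

The receptive field on the zero-padded input at this output position is [0 0 0 / 9 2 6 / 7 5 4]. Elementwise product with the kernel and sum: 0·-2 + 0·-1 + 0·1 + 9·-1 + 6·1 + 5·-1 + 4·-1.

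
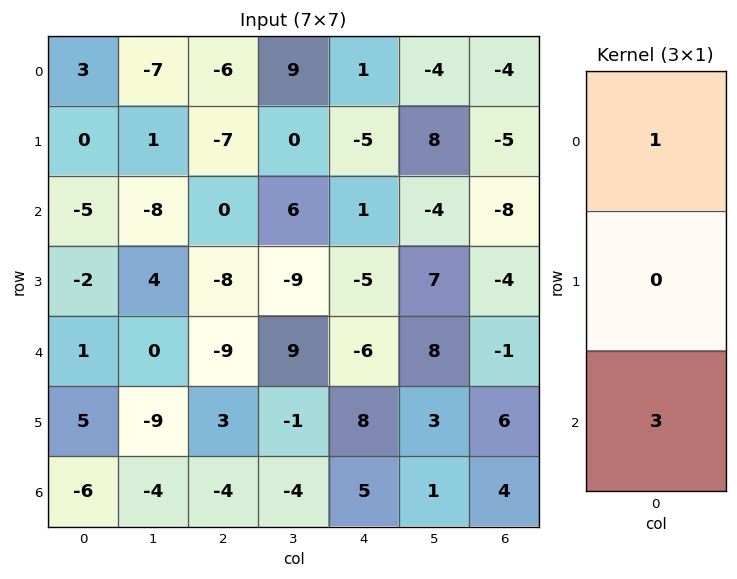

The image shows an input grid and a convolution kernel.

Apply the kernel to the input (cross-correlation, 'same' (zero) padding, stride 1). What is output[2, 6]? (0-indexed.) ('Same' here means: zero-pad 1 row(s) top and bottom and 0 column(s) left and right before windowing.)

The receptive field on the zero-padded input at this output position is [-5 / -8 / -4]. Elementwise product with the kernel and sum: -5·1 + -4·3.

-17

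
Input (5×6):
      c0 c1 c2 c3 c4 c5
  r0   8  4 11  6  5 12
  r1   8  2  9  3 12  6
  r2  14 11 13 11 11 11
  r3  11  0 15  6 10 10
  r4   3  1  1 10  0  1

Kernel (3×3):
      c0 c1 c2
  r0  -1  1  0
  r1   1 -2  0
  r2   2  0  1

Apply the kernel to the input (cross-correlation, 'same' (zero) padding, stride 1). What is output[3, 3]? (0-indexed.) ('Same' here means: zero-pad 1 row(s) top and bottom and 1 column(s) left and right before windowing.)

3

The receptive field on the zero-padded input at this output position is [13 11 11 / 15 6 10 / 1 10 0]. Elementwise product with the kernel and sum: 13·-1 + 11·1 + 15·1 + 6·-2 + 1·2 + 0·1.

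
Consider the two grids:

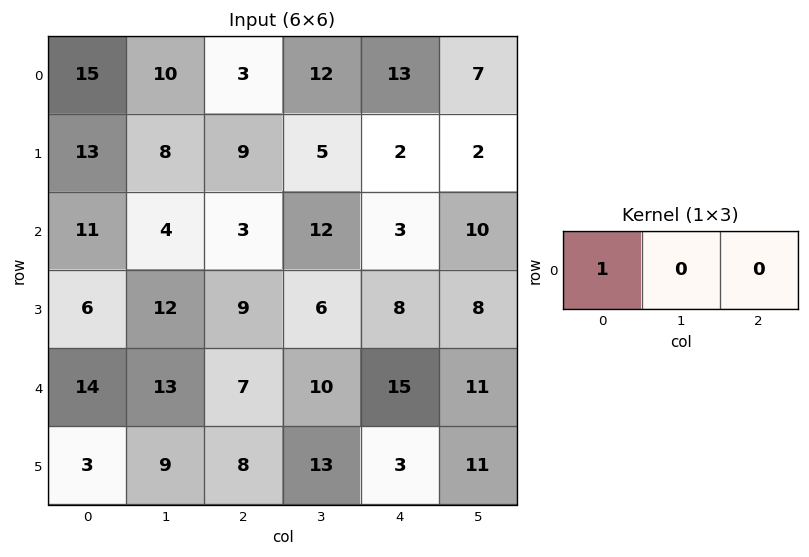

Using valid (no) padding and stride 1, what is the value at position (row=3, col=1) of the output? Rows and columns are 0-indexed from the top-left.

12

The receptive field on the input at this output position is [12 9 6]. Elementwise product with the kernel and sum: 12·1.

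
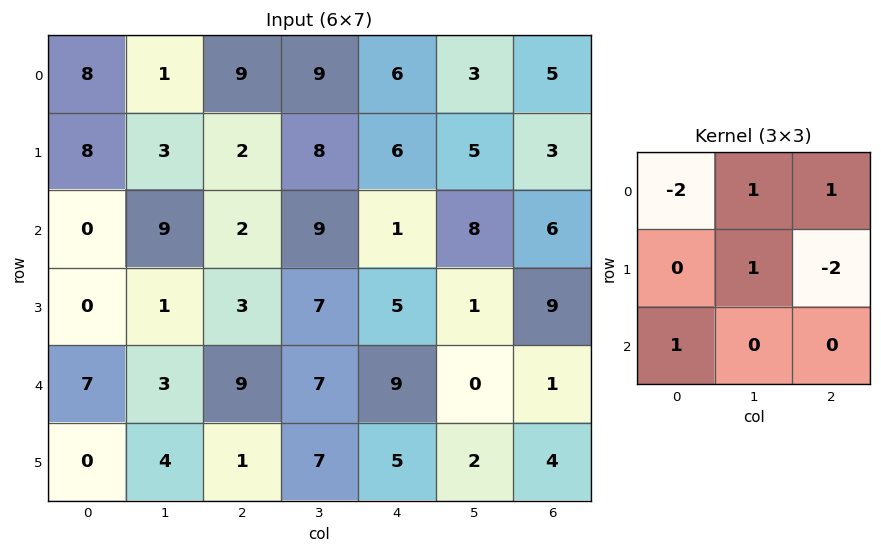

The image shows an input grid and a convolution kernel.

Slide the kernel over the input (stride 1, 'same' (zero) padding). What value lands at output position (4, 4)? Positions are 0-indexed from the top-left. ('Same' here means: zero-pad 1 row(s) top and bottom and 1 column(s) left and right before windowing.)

The receptive field on the zero-padded input at this output position is [7 5 1 / 7 9 0 / 7 5 2]. Elementwise product with the kernel and sum: 7·-2 + 5·1 + 1·1 + 9·1 + 0·-2 + 7·1.

8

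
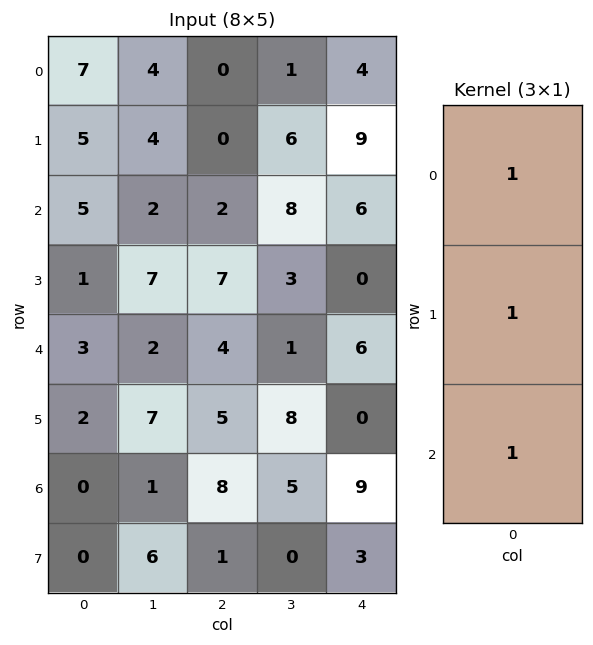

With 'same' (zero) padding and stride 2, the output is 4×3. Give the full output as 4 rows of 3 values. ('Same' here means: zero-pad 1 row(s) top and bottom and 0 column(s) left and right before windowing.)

Output[0,0]: The receptive field on the zero-padded input at this output position is [0 / 7 / 5]. Elementwise product with the kernel and sum: 0·1 + 7·1 + 5·1.

12 0 13
11 9 15
6 16 6
2 14 12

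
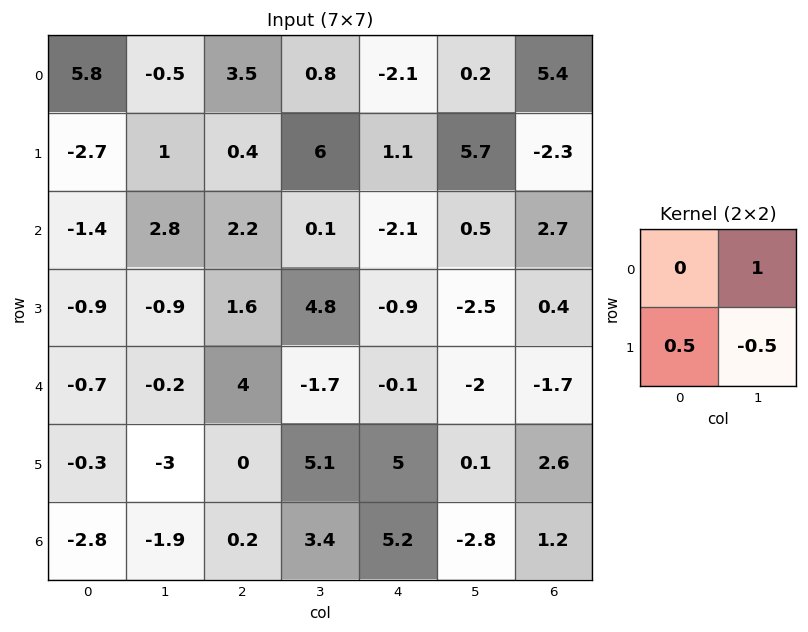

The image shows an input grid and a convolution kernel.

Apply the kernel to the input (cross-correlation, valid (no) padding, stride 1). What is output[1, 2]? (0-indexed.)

The receptive field on the input at this output position is [0.4 6 / 2.2 0.1]. Elementwise product with the kernel and sum: 6·1 + 2.2·0.5 + 0.1·-0.5.

7.05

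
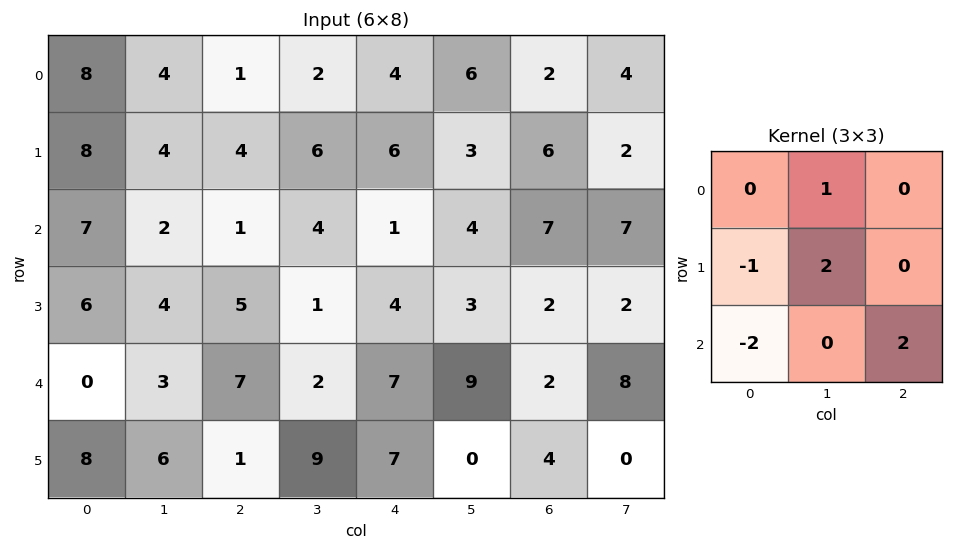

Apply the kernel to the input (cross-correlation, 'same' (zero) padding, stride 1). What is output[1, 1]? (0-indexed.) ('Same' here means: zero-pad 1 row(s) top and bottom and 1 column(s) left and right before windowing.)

-8

The receptive field on the zero-padded input at this output position is [8 4 1 / 8 4 4 / 7 2 1]. Elementwise product with the kernel and sum: 4·1 + 8·-1 + 4·2 + 7·-2 + 1·2.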